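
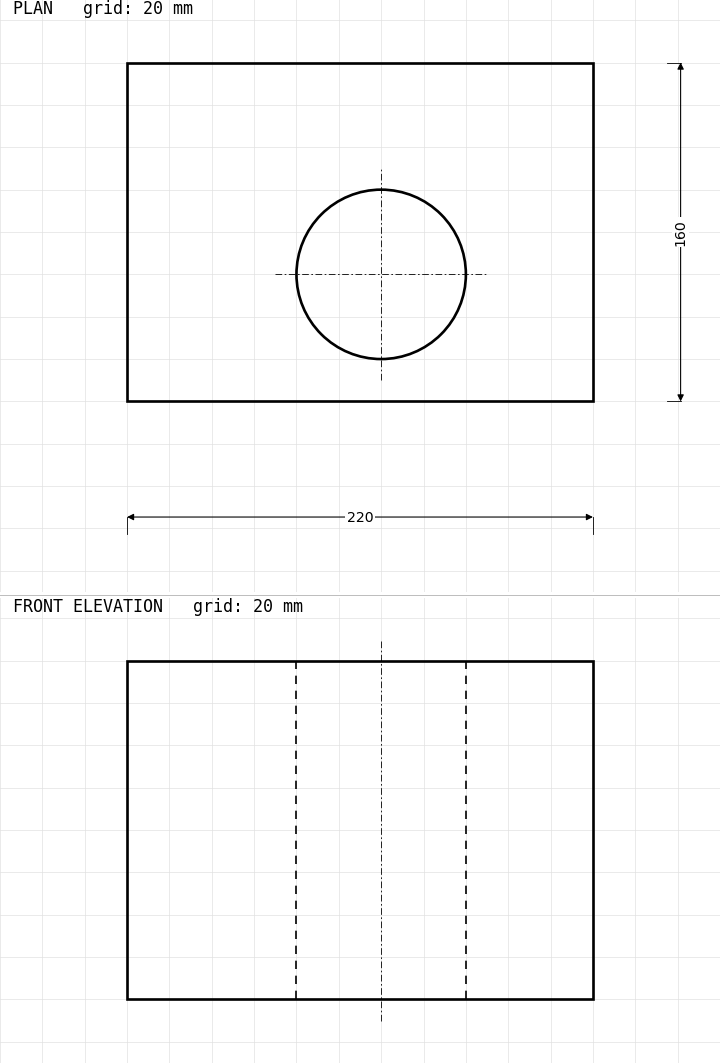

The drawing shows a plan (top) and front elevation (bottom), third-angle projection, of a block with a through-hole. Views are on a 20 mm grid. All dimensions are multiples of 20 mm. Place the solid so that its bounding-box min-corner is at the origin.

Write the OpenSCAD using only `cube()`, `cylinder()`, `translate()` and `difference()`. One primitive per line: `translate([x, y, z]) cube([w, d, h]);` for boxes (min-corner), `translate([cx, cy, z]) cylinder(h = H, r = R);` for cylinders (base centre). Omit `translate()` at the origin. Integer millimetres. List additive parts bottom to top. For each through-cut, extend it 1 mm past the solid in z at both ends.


difference() {
  cube([220, 160, 160]);
  translate([120, 60, -1]) cylinder(h = 162, r = 40);
}


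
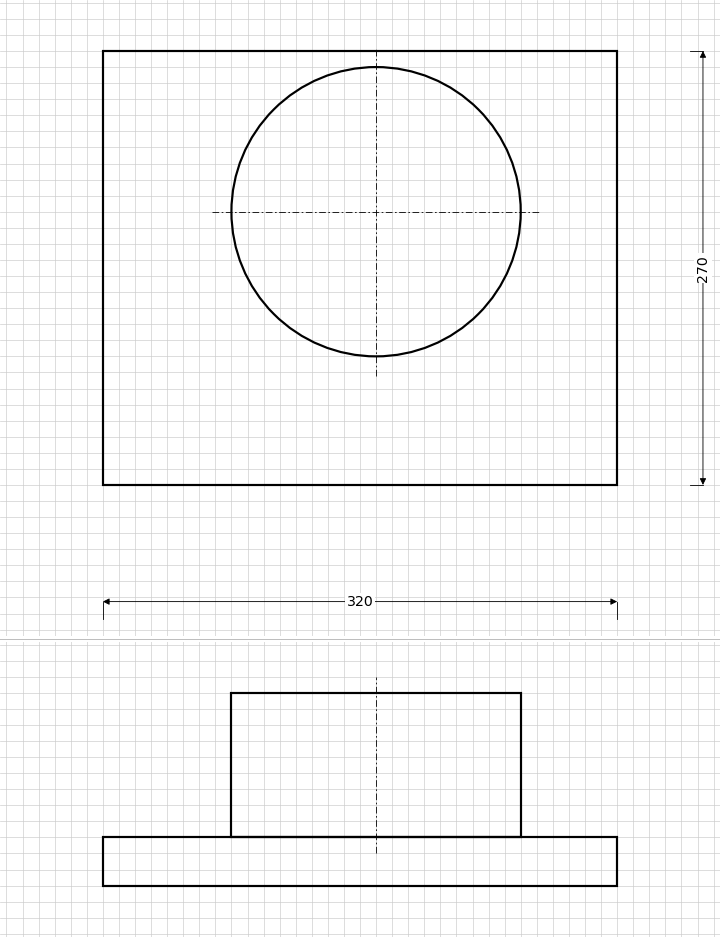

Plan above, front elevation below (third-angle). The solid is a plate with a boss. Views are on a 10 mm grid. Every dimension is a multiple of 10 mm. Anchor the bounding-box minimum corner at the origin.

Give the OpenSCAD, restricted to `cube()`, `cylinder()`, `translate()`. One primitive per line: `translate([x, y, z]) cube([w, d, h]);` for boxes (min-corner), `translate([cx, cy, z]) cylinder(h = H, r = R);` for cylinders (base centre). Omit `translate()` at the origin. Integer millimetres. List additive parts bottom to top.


cube([320, 270, 30]);
translate([170, 170, 30]) cylinder(h = 90, r = 90);


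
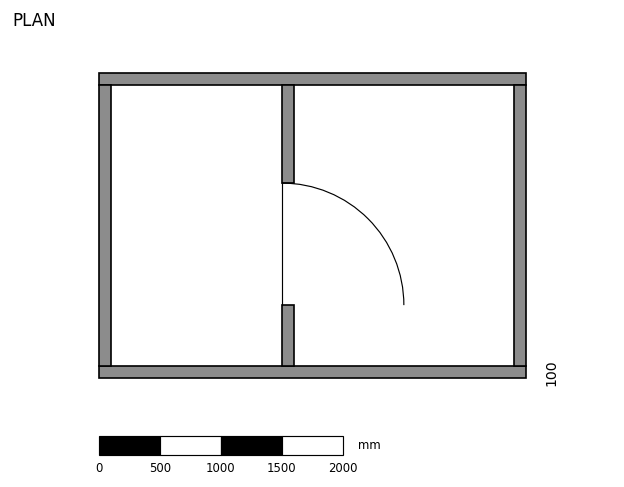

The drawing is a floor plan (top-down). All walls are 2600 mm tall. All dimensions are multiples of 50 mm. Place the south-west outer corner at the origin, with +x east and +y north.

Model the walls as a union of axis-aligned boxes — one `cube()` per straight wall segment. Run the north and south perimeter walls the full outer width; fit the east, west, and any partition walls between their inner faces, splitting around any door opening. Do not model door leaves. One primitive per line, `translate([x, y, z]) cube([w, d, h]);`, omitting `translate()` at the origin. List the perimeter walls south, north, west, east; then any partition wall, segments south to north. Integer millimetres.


cube([3500, 100, 2600]);
translate([0, 2400, 0]) cube([3500, 100, 2600]);
translate([0, 100, 0]) cube([100, 2300, 2600]);
translate([3400, 100, 0]) cube([100, 2300, 2600]);
translate([1500, 100, 0]) cube([100, 500, 2600]);
translate([1500, 1600, 0]) cube([100, 800, 2600]);


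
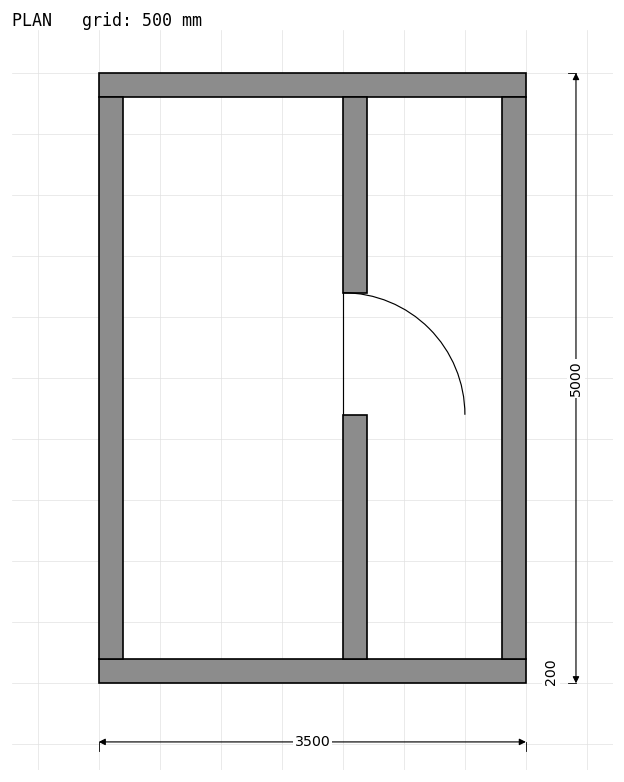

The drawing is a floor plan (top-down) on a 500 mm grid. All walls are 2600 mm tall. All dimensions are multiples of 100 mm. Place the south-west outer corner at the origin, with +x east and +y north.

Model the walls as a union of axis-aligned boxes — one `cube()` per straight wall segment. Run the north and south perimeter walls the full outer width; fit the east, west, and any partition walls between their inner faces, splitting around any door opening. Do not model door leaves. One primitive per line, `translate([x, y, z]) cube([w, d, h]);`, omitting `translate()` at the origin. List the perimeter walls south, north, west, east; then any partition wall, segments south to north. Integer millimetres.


cube([3500, 200, 2600]);
translate([0, 4800, 0]) cube([3500, 200, 2600]);
translate([0, 200, 0]) cube([200, 4600, 2600]);
translate([3300, 200, 0]) cube([200, 4600, 2600]);
translate([2000, 200, 0]) cube([200, 2000, 2600]);
translate([2000, 3200, 0]) cube([200, 1600, 2600]);


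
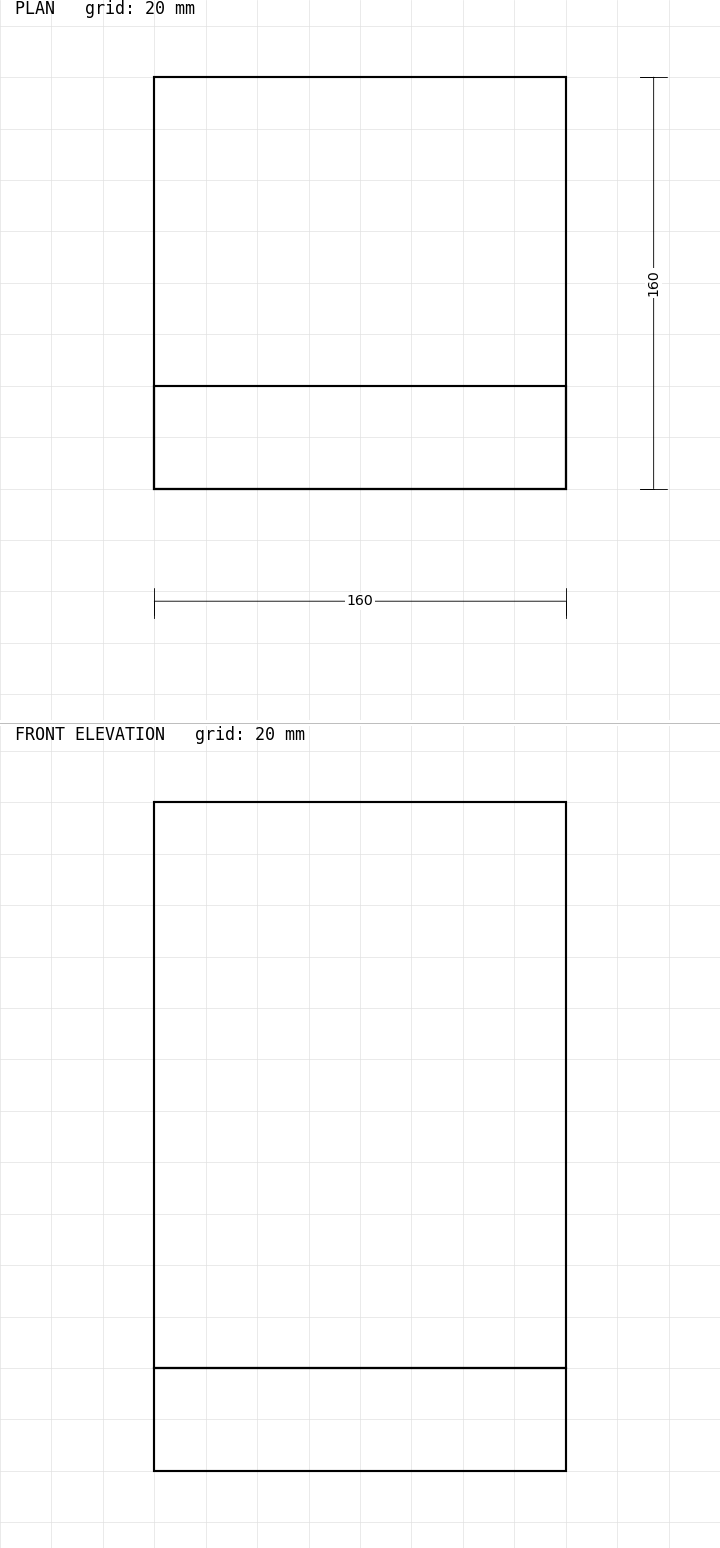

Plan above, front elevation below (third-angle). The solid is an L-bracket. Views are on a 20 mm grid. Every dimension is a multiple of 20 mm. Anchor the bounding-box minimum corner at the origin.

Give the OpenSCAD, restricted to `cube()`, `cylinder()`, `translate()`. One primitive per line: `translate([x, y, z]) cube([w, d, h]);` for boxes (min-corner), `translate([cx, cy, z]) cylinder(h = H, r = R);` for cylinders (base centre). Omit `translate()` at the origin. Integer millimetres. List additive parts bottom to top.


cube([160, 160, 40]);
translate([0, 0, 40]) cube([160, 40, 220]);


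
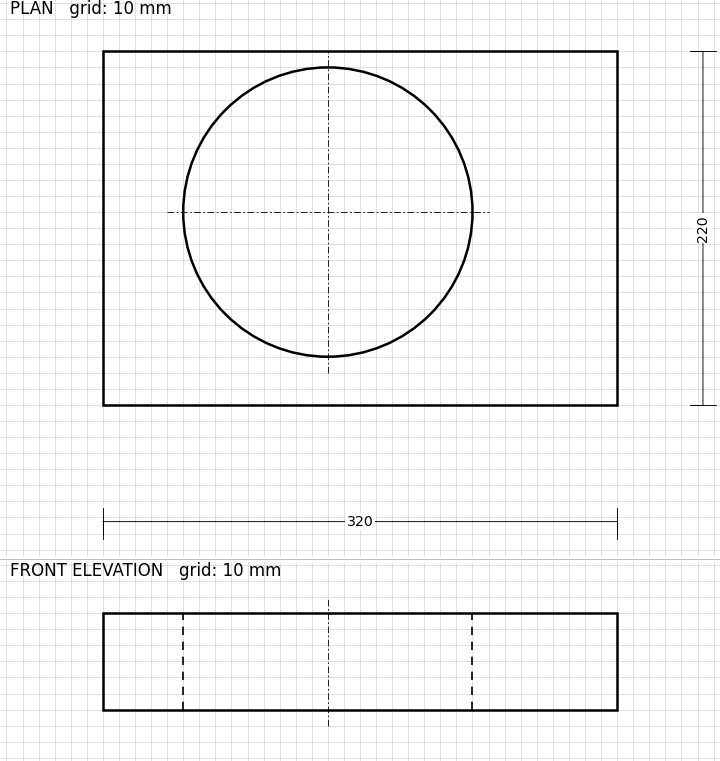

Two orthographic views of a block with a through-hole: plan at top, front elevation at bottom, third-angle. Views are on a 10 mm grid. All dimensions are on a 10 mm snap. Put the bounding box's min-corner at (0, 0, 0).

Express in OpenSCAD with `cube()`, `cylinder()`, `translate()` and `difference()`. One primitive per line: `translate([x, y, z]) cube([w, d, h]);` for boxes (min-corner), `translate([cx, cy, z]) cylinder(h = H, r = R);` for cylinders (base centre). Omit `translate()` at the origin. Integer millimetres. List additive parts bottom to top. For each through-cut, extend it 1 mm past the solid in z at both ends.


difference() {
  cube([320, 220, 60]);
  translate([140, 120, -1]) cylinder(h = 62, r = 90);
}


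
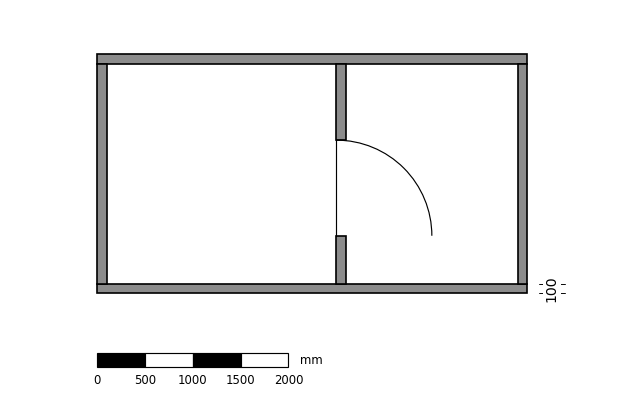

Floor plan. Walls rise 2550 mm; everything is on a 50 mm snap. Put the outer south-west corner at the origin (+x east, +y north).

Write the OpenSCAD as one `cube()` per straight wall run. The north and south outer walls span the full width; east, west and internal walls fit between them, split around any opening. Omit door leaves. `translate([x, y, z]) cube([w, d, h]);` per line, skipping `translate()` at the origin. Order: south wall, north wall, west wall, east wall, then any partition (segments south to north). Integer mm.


cube([4500, 100, 2550]);
translate([0, 2400, 0]) cube([4500, 100, 2550]);
translate([0, 100, 0]) cube([100, 2300, 2550]);
translate([4400, 100, 0]) cube([100, 2300, 2550]);
translate([2500, 100, 0]) cube([100, 500, 2550]);
translate([2500, 1600, 0]) cube([100, 800, 2550]);


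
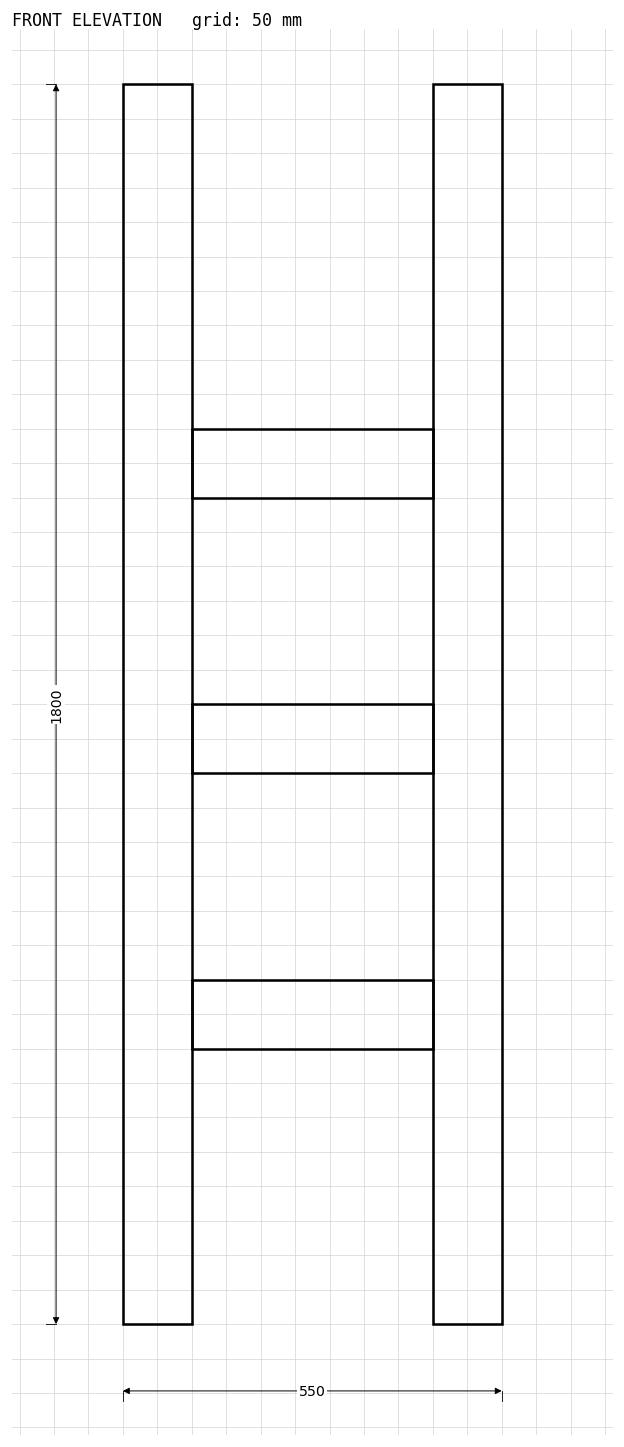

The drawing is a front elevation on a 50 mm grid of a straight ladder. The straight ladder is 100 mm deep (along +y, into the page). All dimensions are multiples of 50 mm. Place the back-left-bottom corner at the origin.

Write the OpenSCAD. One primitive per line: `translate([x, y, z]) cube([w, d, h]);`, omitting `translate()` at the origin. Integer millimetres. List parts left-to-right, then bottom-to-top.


cube([100, 100, 1800]);
translate([100, 0, 400]) cube([350, 100, 100]);
translate([100, 0, 800]) cube([350, 100, 100]);
translate([100, 0, 1200]) cube([350, 100, 100]);
translate([450, 0, 0]) cube([100, 100, 1800]);


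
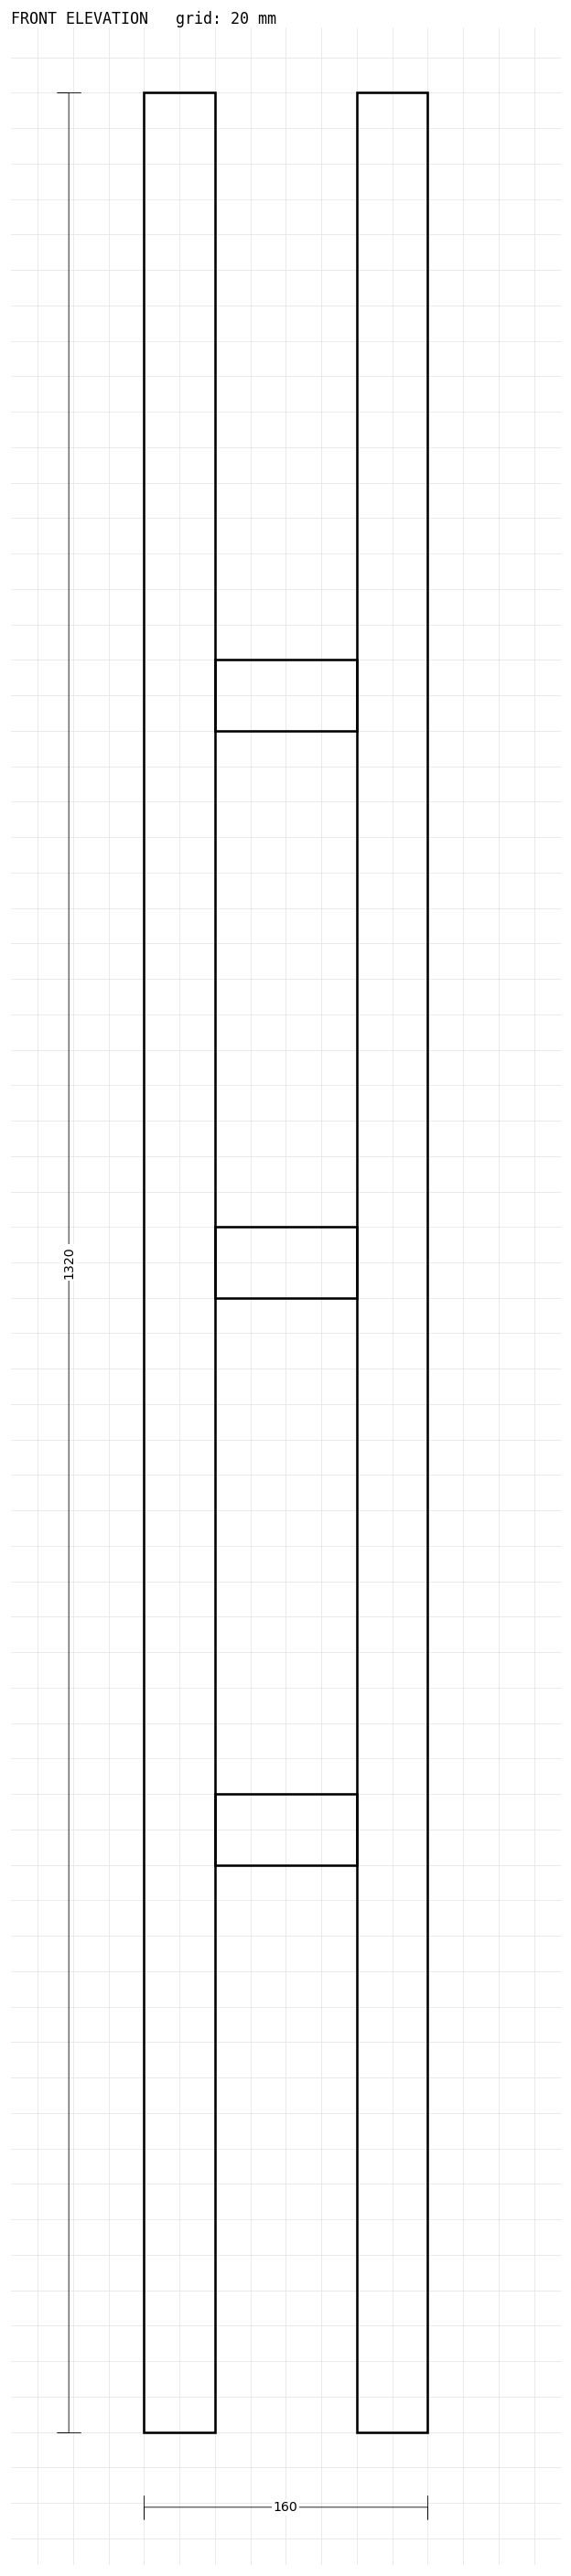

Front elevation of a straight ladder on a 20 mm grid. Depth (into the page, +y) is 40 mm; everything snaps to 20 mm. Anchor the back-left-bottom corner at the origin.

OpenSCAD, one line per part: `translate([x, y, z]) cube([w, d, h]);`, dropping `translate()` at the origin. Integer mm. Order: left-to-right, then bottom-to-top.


cube([40, 40, 1320]);
translate([40, 0, 320]) cube([80, 40, 40]);
translate([40, 0, 640]) cube([80, 40, 40]);
translate([40, 0, 960]) cube([80, 40, 40]);
translate([120, 0, 0]) cube([40, 40, 1320]);


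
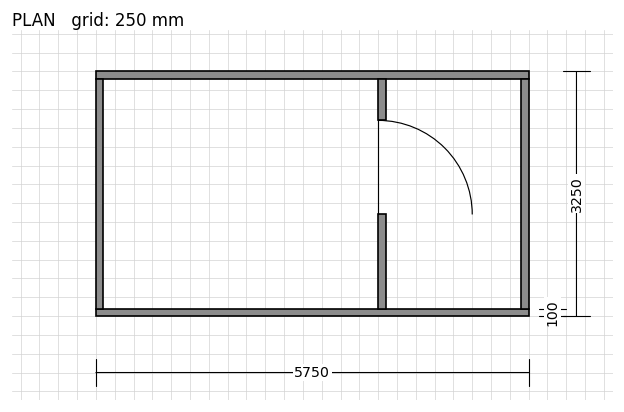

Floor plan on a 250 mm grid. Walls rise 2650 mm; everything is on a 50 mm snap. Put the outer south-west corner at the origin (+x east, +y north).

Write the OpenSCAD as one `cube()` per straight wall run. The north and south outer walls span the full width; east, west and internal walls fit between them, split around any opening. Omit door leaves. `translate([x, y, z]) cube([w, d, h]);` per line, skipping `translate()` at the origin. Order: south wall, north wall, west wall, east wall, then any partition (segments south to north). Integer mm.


cube([5750, 100, 2650]);
translate([0, 3150, 0]) cube([5750, 100, 2650]);
translate([0, 100, 0]) cube([100, 3050, 2650]);
translate([5650, 100, 0]) cube([100, 3050, 2650]);
translate([3750, 100, 0]) cube([100, 1250, 2650]);
translate([3750, 2600, 0]) cube([100, 550, 2650]);


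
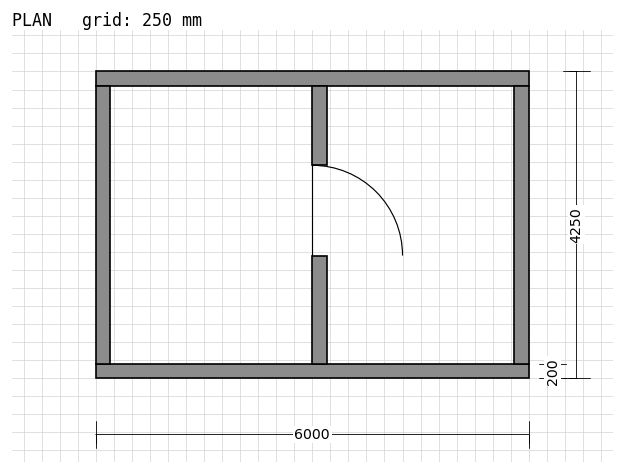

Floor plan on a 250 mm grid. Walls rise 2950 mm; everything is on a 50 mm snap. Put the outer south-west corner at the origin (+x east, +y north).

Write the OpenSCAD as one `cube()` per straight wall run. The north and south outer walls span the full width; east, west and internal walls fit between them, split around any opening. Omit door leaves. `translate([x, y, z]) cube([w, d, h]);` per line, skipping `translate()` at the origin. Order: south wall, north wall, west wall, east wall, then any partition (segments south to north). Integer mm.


cube([6000, 200, 2950]);
translate([0, 4050, 0]) cube([6000, 200, 2950]);
translate([0, 200, 0]) cube([200, 3850, 2950]);
translate([5800, 200, 0]) cube([200, 3850, 2950]);
translate([3000, 200, 0]) cube([200, 1500, 2950]);
translate([3000, 2950, 0]) cube([200, 1100, 2950]);


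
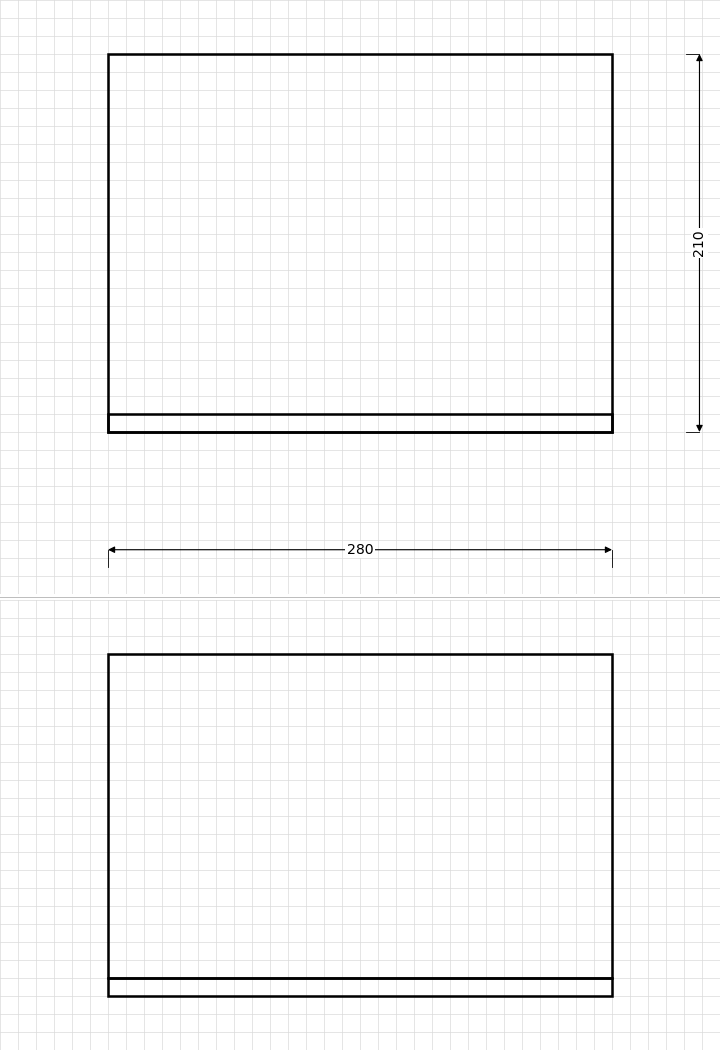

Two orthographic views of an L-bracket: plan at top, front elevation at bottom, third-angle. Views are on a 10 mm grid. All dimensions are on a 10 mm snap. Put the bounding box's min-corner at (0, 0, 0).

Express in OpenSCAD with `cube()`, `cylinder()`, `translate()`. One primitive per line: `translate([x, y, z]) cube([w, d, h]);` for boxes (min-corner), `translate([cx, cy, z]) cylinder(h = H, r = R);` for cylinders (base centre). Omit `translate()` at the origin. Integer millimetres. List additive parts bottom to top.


cube([280, 210, 10]);
translate([0, 0, 10]) cube([280, 10, 180]);


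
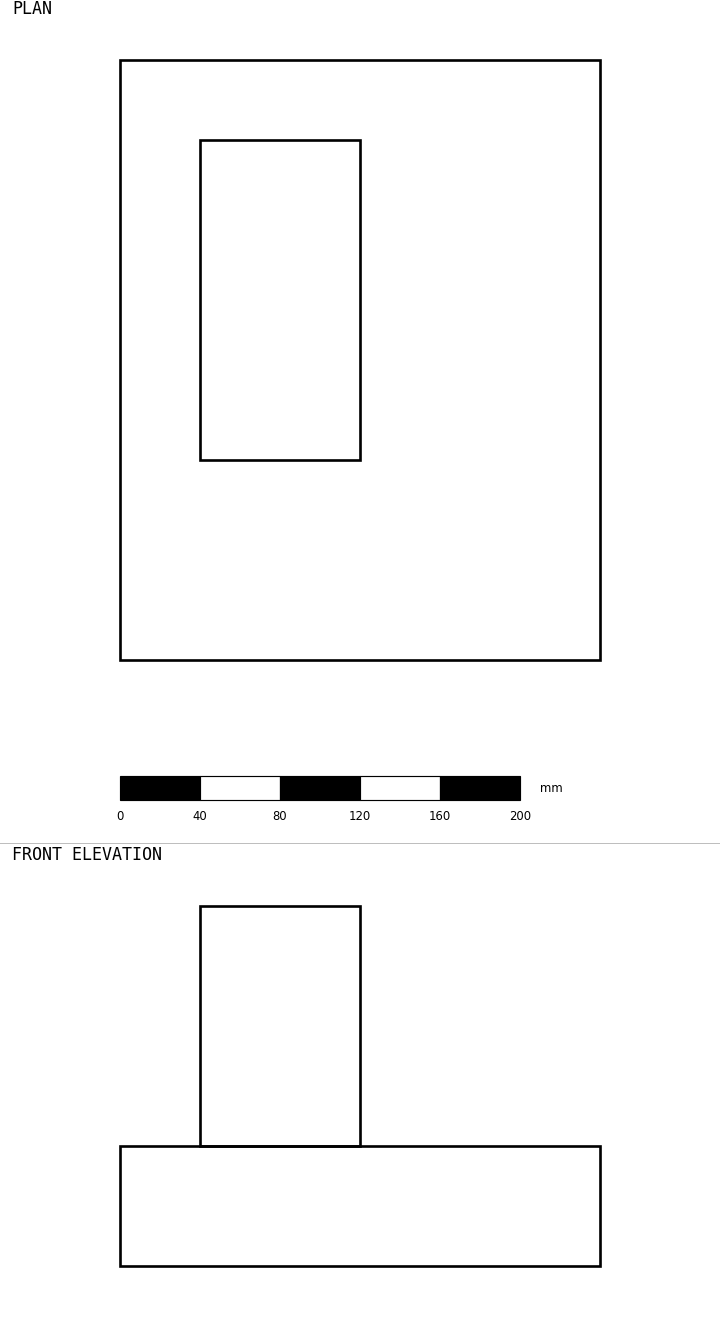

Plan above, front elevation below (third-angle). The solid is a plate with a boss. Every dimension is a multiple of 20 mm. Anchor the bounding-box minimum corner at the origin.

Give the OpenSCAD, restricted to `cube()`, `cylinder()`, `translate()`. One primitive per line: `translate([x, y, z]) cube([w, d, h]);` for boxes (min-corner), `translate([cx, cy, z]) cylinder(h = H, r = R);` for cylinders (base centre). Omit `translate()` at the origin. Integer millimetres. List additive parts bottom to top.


cube([240, 300, 60]);
translate([40, 100, 60]) cube([80, 160, 120]);


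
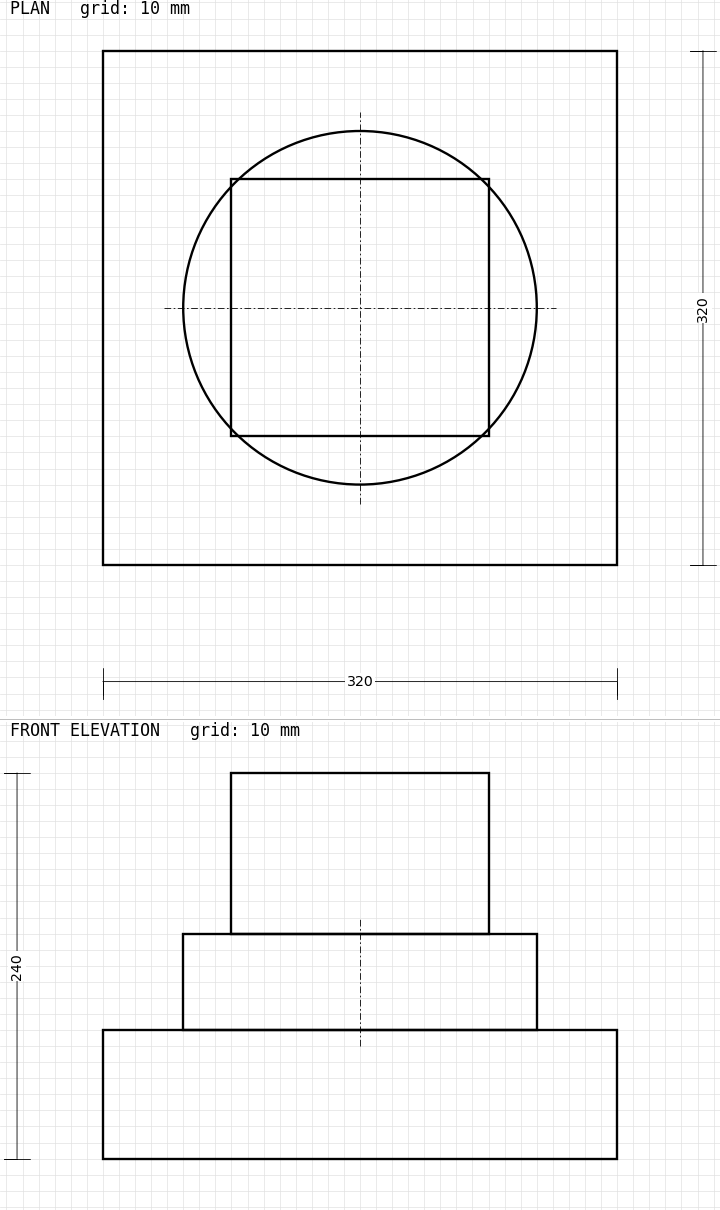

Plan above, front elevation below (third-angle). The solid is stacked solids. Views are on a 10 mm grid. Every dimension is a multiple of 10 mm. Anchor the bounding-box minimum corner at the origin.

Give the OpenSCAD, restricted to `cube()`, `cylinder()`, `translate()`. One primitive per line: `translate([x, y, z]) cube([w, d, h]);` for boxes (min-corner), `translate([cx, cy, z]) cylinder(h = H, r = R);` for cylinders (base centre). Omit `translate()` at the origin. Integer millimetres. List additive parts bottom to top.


cube([320, 320, 80]);
translate([160, 160, 80]) cylinder(h = 60, r = 110);
translate([80, 80, 140]) cube([160, 160, 100]);


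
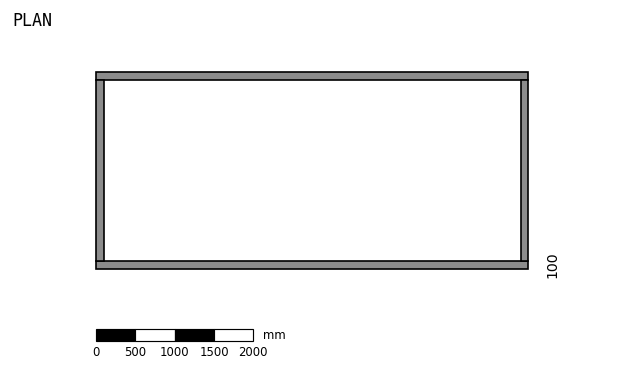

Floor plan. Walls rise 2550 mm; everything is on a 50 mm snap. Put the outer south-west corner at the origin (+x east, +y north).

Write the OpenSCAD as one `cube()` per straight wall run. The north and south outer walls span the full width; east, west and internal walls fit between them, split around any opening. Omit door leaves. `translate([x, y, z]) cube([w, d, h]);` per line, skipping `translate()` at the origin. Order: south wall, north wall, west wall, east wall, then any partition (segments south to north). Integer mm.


cube([5500, 100, 2550]);
translate([0, 2400, 0]) cube([5500, 100, 2550]);
translate([0, 100, 0]) cube([100, 2300, 2550]);
translate([5400, 100, 0]) cube([100, 2300, 2550]);


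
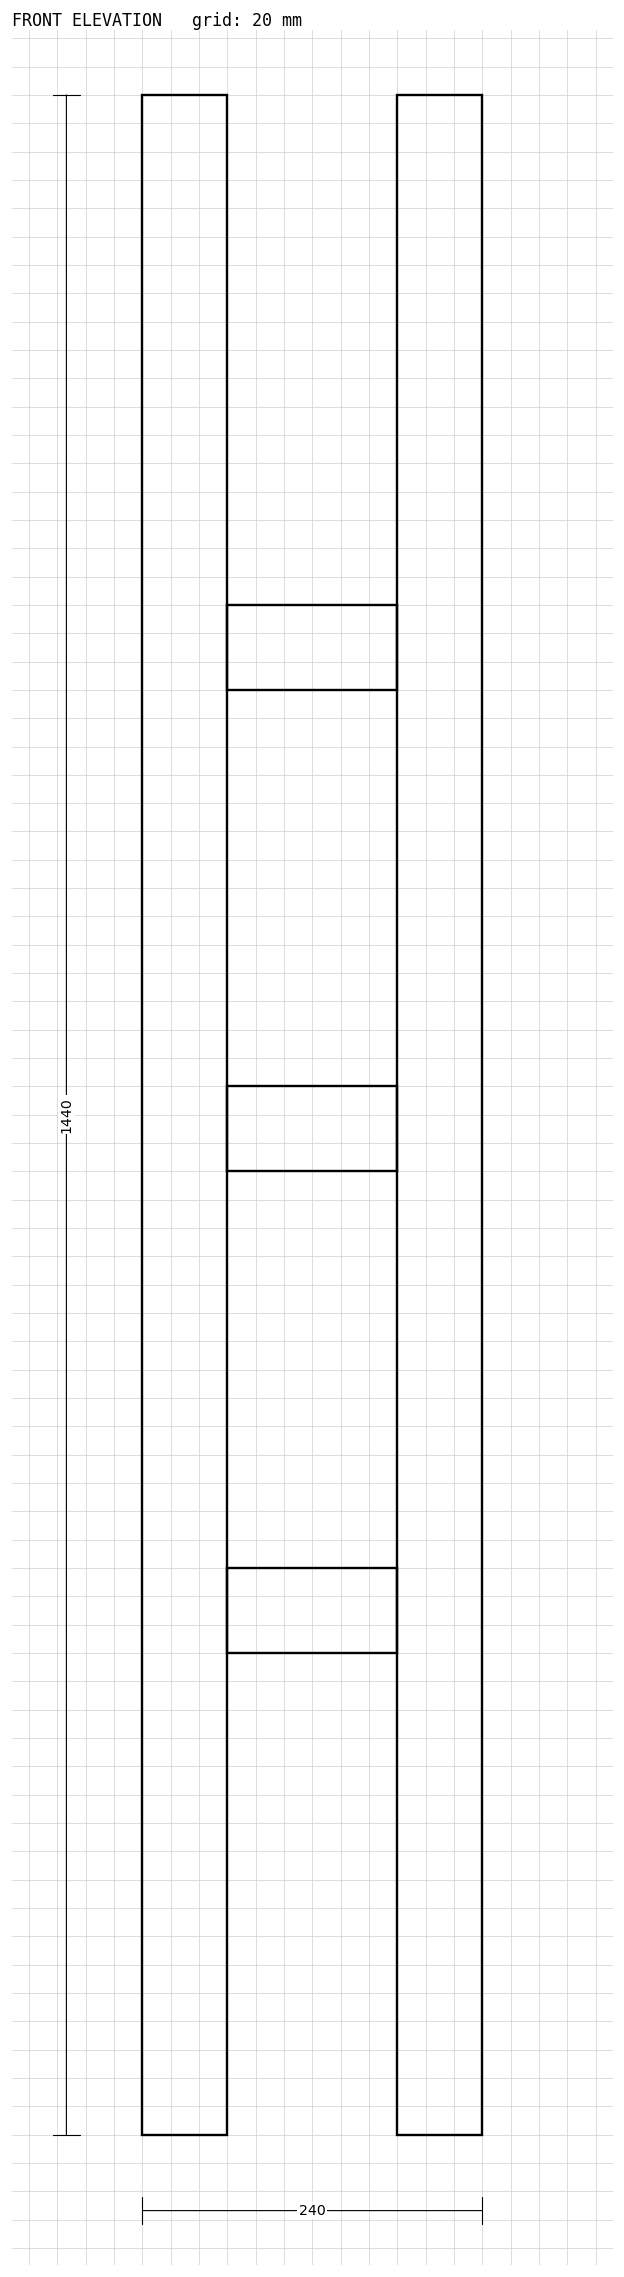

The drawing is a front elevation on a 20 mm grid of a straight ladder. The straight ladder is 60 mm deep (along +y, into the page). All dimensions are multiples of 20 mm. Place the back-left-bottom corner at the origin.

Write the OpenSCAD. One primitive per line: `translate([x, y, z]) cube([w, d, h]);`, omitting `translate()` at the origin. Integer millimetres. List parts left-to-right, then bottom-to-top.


cube([60, 60, 1440]);
translate([60, 0, 340]) cube([120, 60, 60]);
translate([60, 0, 680]) cube([120, 60, 60]);
translate([60, 0, 1020]) cube([120, 60, 60]);
translate([180, 0, 0]) cube([60, 60, 1440]);


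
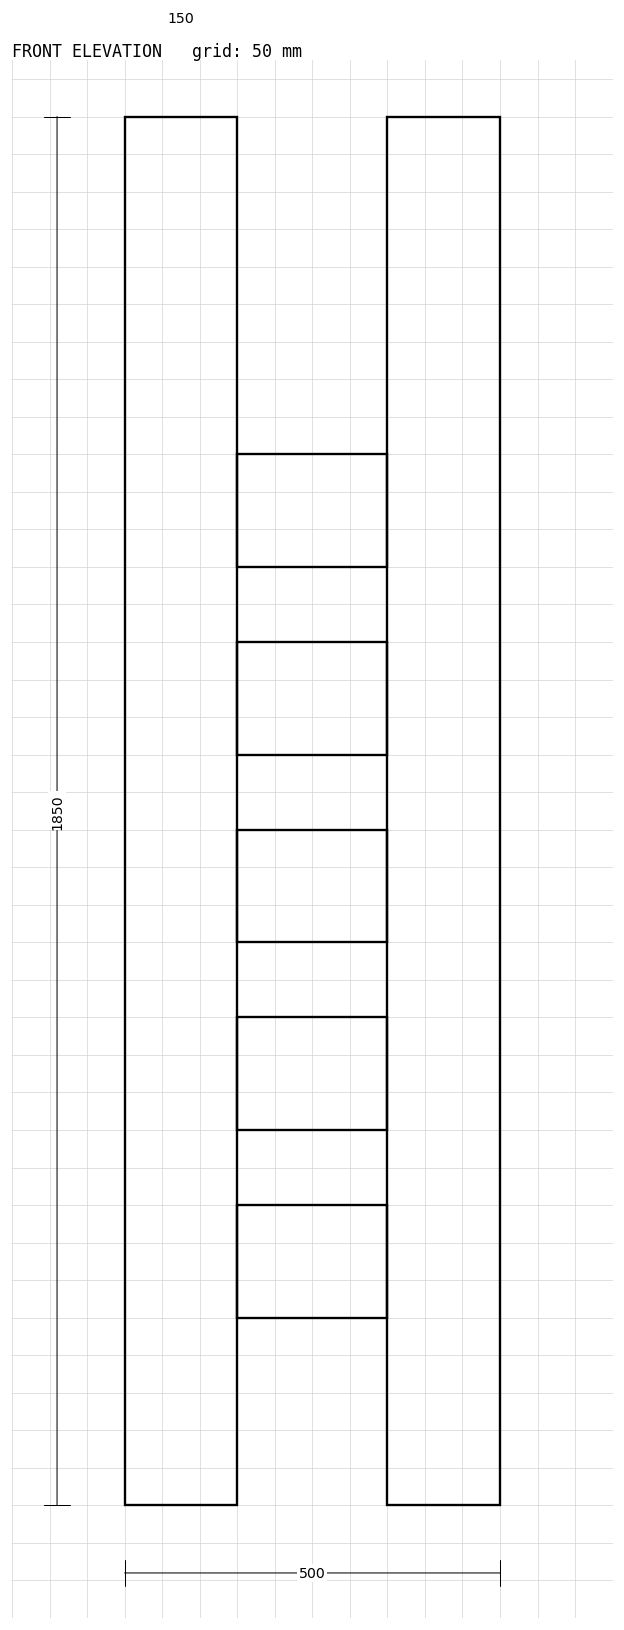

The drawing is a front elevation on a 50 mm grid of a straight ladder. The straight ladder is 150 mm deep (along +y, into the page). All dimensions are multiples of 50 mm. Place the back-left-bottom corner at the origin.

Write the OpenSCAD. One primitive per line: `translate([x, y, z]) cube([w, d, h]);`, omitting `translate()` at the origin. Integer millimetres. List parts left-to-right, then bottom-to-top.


cube([150, 150, 1850]);
translate([150, 0, 250]) cube([200, 150, 150]);
translate([150, 0, 500]) cube([200, 150, 150]);
translate([150, 0, 750]) cube([200, 150, 150]);
translate([150, 0, 1000]) cube([200, 150, 150]);
translate([150, 0, 1250]) cube([200, 150, 150]);
translate([350, 0, 0]) cube([150, 150, 1850]);


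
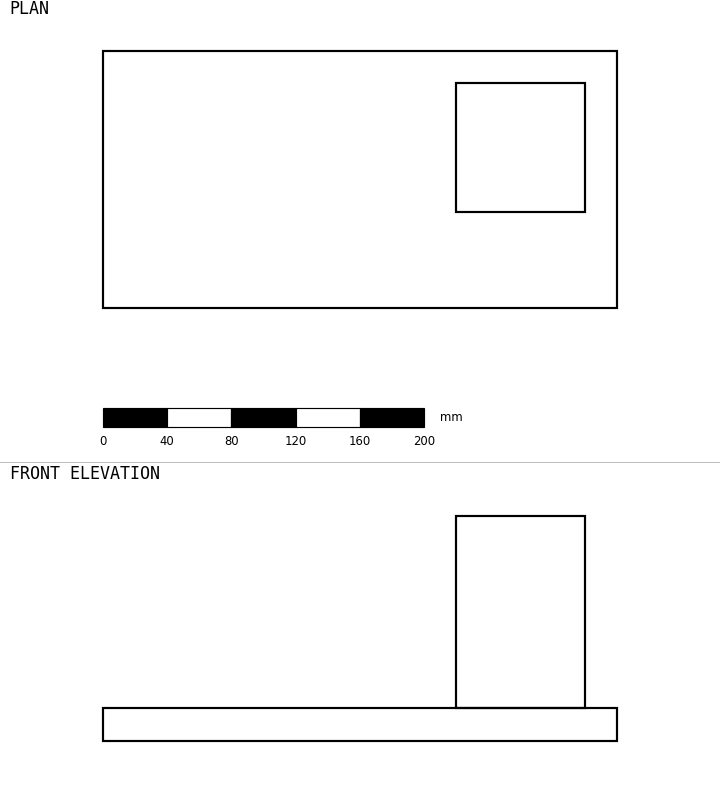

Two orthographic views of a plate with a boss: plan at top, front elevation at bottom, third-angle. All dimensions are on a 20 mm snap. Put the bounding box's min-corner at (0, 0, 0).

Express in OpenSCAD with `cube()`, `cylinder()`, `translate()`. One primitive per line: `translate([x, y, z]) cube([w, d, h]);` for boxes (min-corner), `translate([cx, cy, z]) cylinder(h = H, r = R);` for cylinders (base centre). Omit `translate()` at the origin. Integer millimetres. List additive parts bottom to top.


cube([320, 160, 20]);
translate([220, 60, 20]) cube([80, 80, 120]);


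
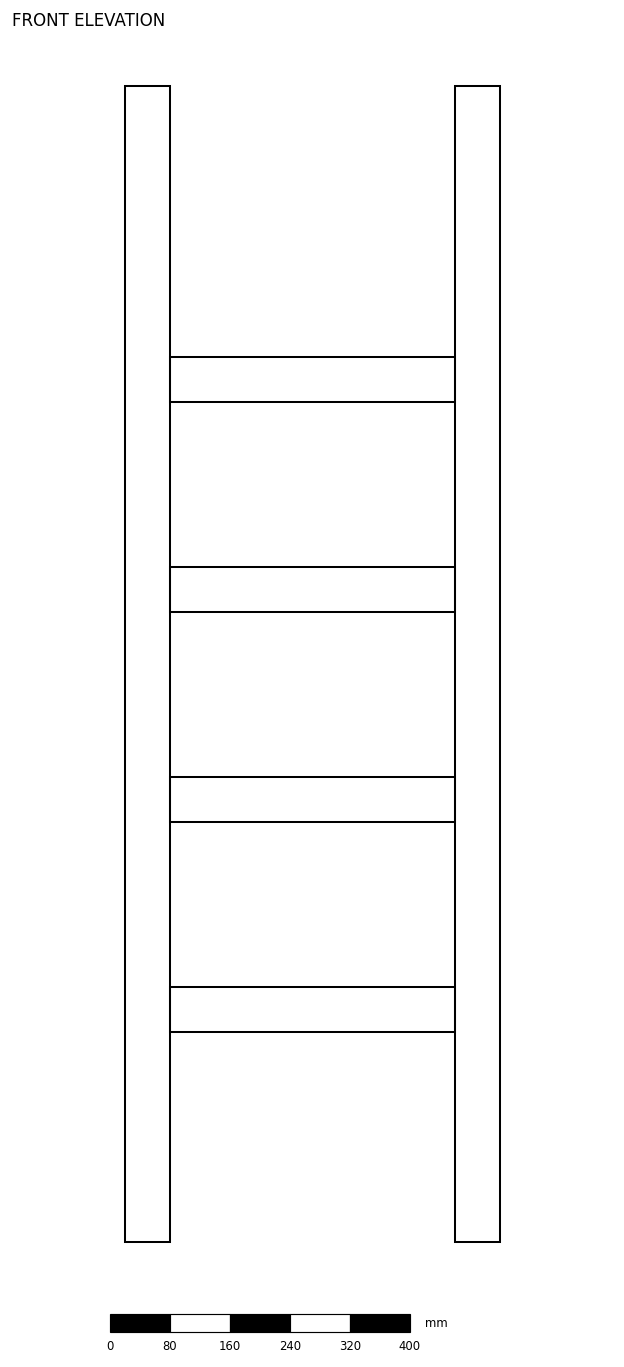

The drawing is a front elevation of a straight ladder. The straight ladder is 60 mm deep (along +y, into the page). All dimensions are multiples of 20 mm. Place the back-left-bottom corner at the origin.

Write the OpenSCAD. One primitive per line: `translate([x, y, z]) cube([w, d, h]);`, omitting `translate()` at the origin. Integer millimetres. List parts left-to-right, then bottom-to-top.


cube([60, 60, 1540]);
translate([60, 0, 280]) cube([380, 60, 60]);
translate([60, 0, 560]) cube([380, 60, 60]);
translate([60, 0, 840]) cube([380, 60, 60]);
translate([60, 0, 1120]) cube([380, 60, 60]);
translate([440, 0, 0]) cube([60, 60, 1540]);


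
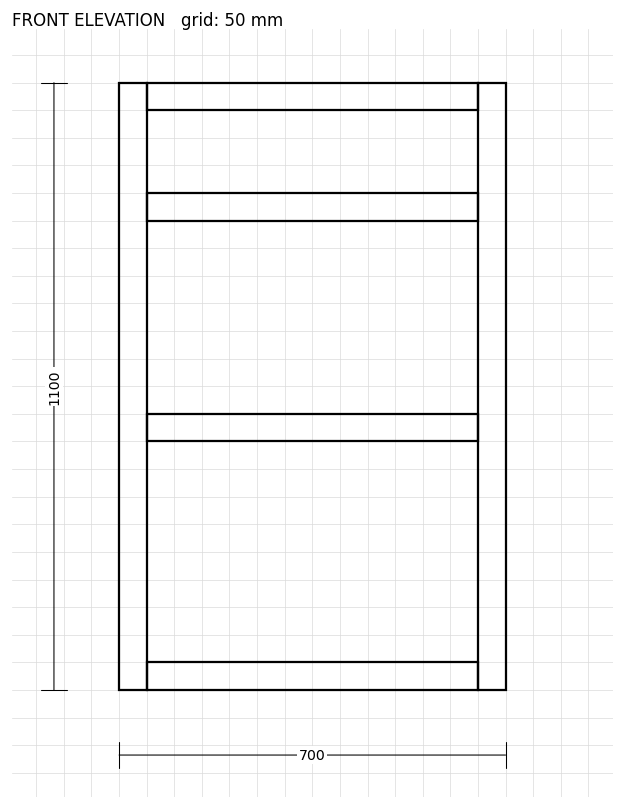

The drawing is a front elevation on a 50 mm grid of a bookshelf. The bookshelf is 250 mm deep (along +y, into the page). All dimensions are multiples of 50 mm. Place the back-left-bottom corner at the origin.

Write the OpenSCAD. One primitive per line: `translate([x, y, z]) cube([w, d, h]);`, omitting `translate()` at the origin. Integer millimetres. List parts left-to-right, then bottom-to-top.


cube([50, 250, 1100]);
translate([50, 0, 0]) cube([600, 250, 50]);
translate([50, 0, 450]) cube([600, 250, 50]);
translate([50, 0, 850]) cube([600, 250, 50]);
translate([50, 0, 1050]) cube([600, 250, 50]);
translate([650, 0, 0]) cube([50, 250, 1100]);


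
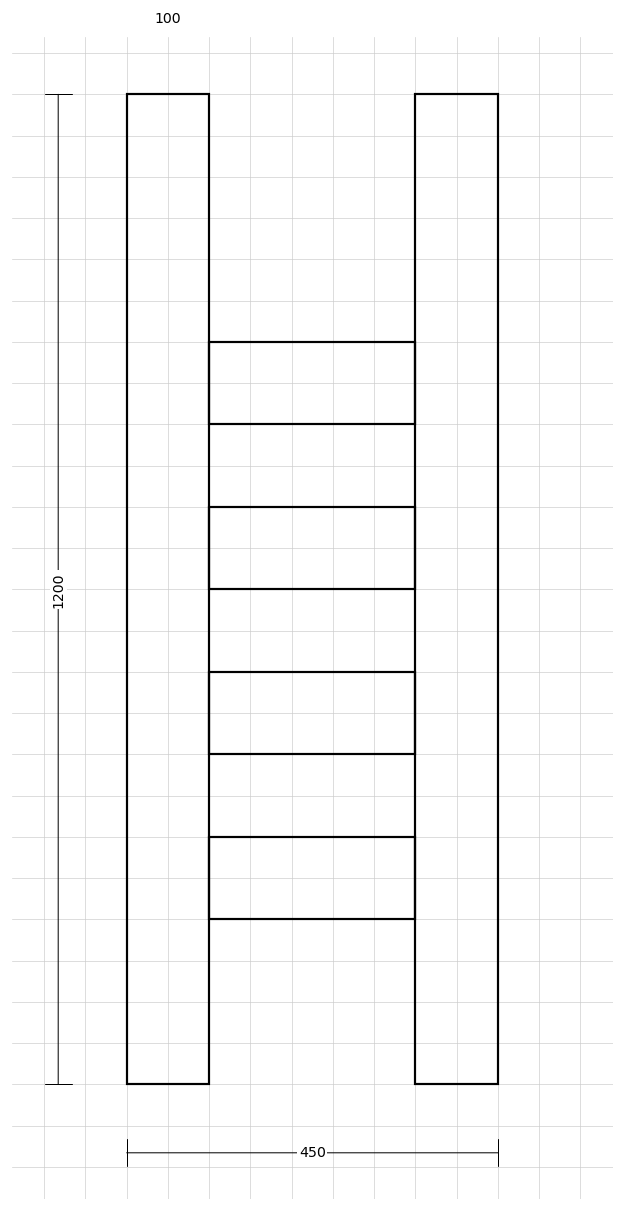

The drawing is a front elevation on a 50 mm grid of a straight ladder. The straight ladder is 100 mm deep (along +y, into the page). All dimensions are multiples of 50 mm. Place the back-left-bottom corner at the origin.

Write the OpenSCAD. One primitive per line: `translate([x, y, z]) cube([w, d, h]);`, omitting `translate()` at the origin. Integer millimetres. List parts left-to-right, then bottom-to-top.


cube([100, 100, 1200]);
translate([100, 0, 200]) cube([250, 100, 100]);
translate([100, 0, 400]) cube([250, 100, 100]);
translate([100, 0, 600]) cube([250, 100, 100]);
translate([100, 0, 800]) cube([250, 100, 100]);
translate([350, 0, 0]) cube([100, 100, 1200]);


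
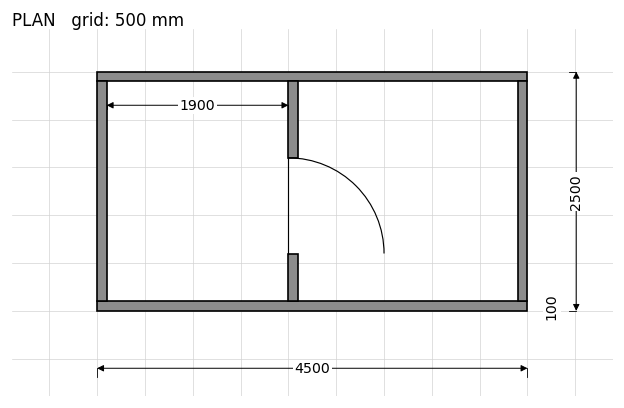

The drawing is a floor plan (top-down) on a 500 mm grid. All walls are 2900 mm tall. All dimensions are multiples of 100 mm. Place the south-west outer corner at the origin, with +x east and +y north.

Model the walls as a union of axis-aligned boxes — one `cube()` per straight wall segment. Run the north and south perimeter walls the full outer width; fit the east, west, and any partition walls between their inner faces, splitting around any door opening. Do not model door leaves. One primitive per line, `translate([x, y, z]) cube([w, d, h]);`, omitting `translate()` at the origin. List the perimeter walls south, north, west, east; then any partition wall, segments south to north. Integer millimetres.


cube([4500, 100, 2900]);
translate([0, 2400, 0]) cube([4500, 100, 2900]);
translate([0, 100, 0]) cube([100, 2300, 2900]);
translate([4400, 100, 0]) cube([100, 2300, 2900]);
translate([2000, 100, 0]) cube([100, 500, 2900]);
translate([2000, 1600, 0]) cube([100, 800, 2900]);


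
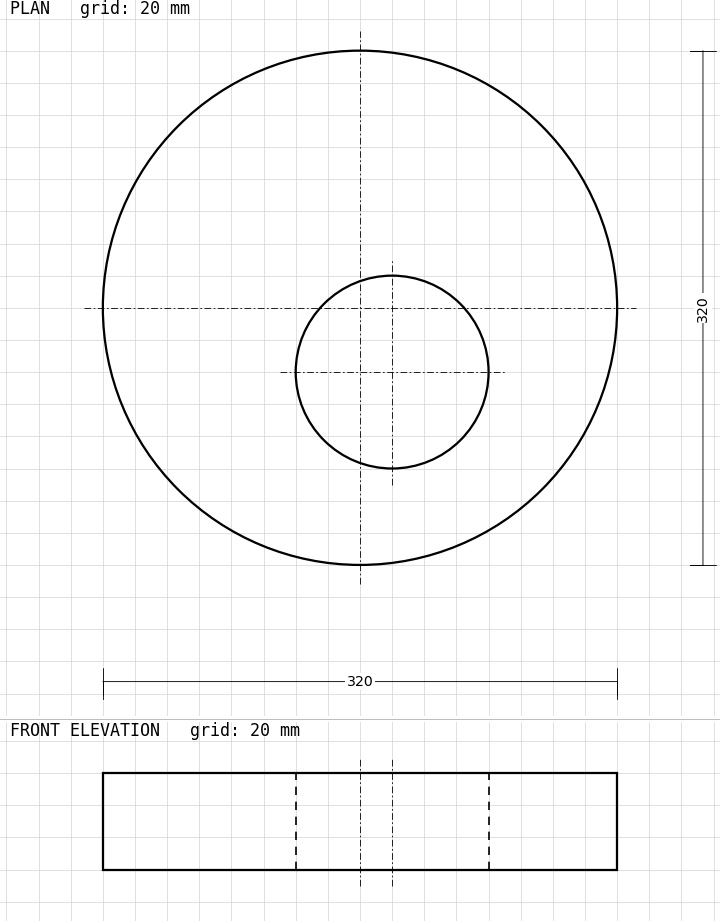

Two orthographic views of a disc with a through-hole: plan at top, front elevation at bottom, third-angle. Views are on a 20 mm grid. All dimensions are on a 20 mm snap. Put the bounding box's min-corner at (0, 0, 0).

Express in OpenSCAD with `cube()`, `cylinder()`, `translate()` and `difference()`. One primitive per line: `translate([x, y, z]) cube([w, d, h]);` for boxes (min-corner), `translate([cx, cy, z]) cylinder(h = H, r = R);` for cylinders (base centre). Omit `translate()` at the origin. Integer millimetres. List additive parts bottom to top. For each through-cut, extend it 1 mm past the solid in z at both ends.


difference() {
  translate([160, 160, 0]) cylinder(h = 60, r = 160);
  translate([180, 120, -1]) cylinder(h = 62, r = 60);
}


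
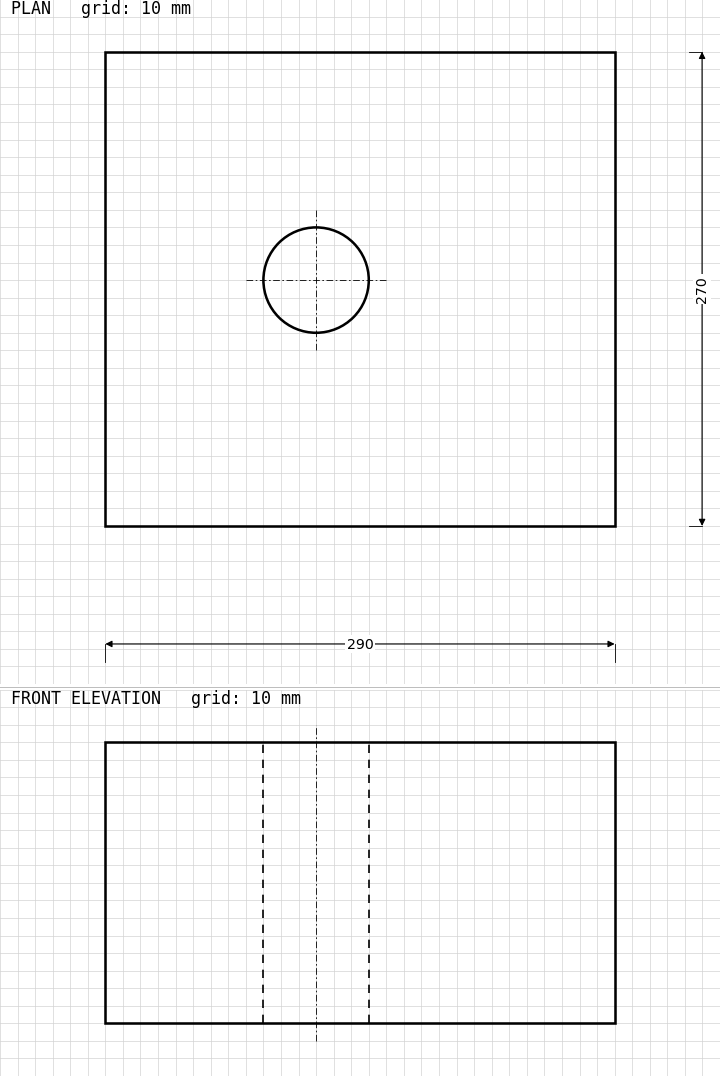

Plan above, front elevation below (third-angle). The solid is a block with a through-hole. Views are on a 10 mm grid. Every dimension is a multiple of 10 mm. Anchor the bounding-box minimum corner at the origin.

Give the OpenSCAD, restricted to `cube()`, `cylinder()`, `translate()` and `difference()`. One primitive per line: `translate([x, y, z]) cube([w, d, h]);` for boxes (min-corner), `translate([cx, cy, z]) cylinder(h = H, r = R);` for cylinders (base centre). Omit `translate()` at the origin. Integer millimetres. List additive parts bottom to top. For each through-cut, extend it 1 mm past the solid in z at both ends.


difference() {
  cube([290, 270, 160]);
  translate([120, 140, -1]) cylinder(h = 162, r = 30);
}


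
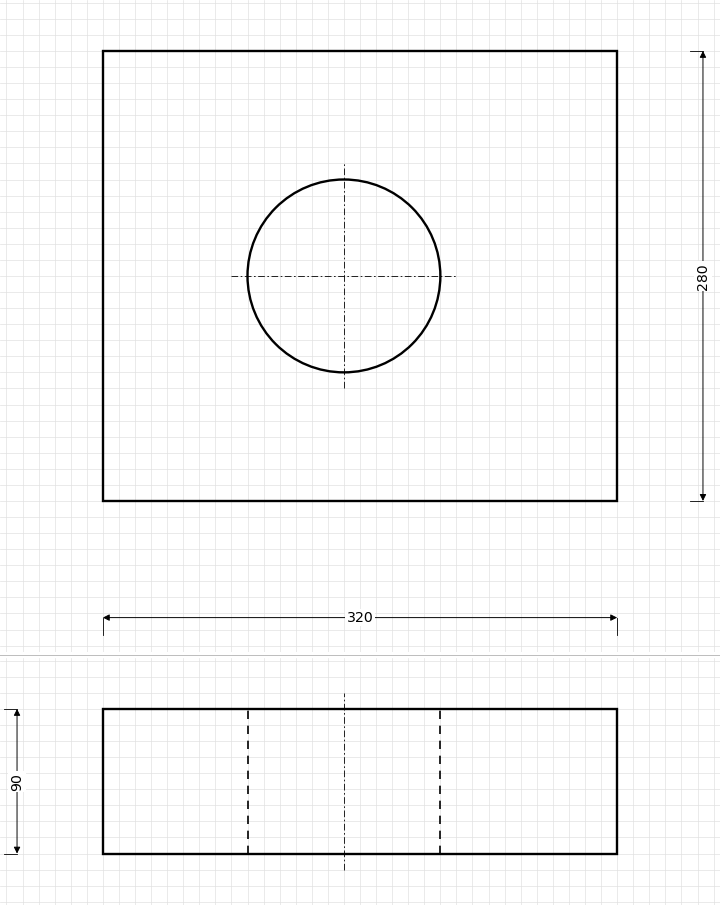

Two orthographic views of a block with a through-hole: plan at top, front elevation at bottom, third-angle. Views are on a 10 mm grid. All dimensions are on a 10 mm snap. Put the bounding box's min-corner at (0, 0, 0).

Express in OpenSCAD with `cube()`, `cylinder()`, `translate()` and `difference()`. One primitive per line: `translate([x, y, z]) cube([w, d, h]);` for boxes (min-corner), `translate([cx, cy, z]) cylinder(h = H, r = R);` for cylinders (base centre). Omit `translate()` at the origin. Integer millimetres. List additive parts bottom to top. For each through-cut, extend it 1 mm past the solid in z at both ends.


difference() {
  cube([320, 280, 90]);
  translate([150, 140, -1]) cylinder(h = 92, r = 60);
}


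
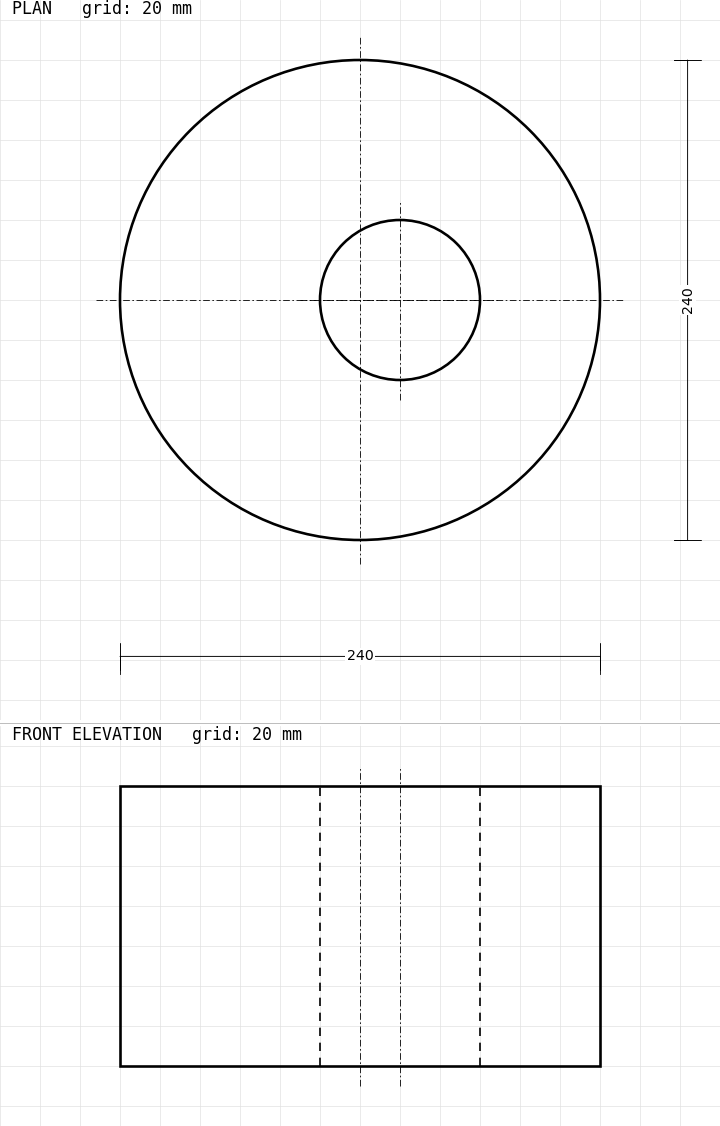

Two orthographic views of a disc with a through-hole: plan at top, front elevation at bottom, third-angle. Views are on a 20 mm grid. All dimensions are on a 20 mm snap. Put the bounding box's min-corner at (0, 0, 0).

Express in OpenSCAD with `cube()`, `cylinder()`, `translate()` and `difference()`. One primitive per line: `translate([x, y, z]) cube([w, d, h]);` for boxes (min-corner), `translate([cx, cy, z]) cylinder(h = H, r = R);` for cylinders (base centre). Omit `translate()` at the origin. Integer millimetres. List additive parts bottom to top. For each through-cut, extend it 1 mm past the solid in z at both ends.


difference() {
  translate([120, 120, 0]) cylinder(h = 140, r = 120);
  translate([140, 120, -1]) cylinder(h = 142, r = 40);
}


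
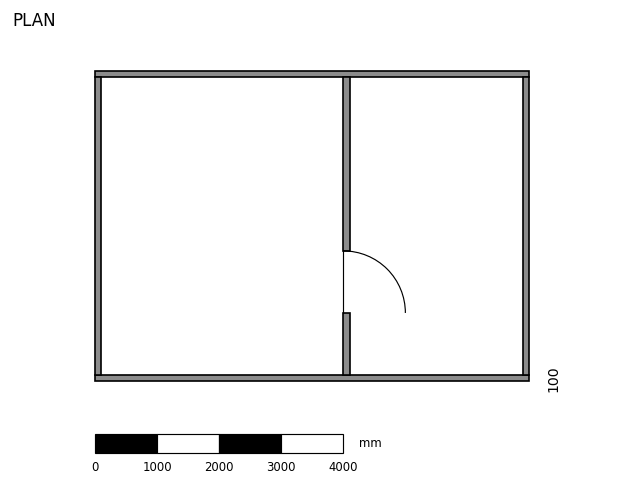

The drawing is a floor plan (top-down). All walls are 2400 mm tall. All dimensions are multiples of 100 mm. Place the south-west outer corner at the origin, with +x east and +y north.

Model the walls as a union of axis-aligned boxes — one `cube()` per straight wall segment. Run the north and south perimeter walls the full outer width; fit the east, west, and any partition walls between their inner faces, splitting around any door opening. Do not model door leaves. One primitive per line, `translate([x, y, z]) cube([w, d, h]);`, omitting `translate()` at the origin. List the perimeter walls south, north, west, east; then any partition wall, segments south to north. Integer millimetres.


cube([7000, 100, 2400]);
translate([0, 4900, 0]) cube([7000, 100, 2400]);
translate([0, 100, 0]) cube([100, 4800, 2400]);
translate([6900, 100, 0]) cube([100, 4800, 2400]);
translate([4000, 100, 0]) cube([100, 1000, 2400]);
translate([4000, 2100, 0]) cube([100, 2800, 2400]);


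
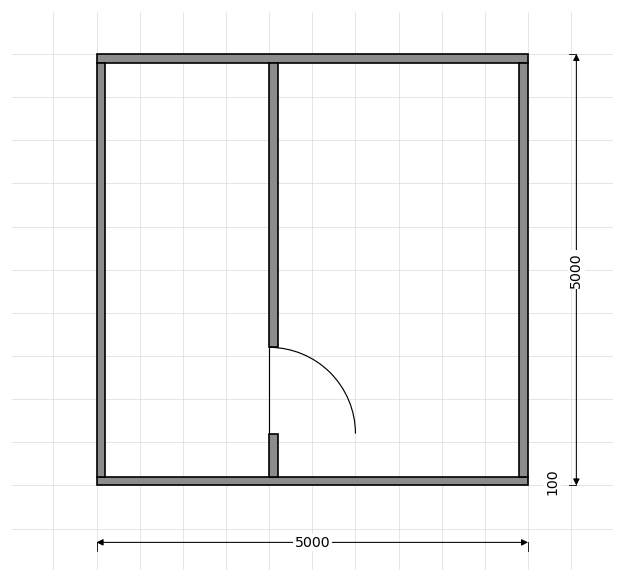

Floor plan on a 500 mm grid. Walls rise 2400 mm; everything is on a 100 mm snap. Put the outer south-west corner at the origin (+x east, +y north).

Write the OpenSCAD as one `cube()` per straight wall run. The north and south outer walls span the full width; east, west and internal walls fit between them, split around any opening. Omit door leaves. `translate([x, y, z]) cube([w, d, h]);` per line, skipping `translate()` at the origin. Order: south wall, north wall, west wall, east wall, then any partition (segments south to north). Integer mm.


cube([5000, 100, 2400]);
translate([0, 4900, 0]) cube([5000, 100, 2400]);
translate([0, 100, 0]) cube([100, 4800, 2400]);
translate([4900, 100, 0]) cube([100, 4800, 2400]);
translate([2000, 100, 0]) cube([100, 500, 2400]);
translate([2000, 1600, 0]) cube([100, 3300, 2400]);


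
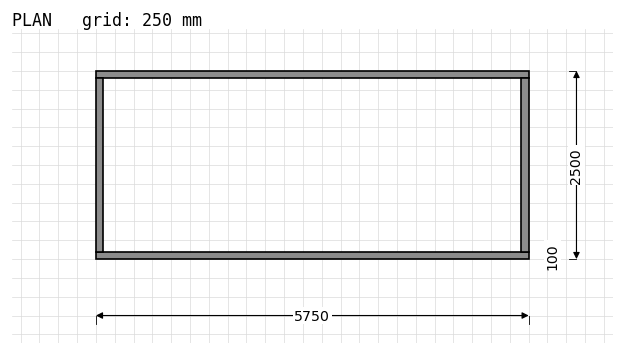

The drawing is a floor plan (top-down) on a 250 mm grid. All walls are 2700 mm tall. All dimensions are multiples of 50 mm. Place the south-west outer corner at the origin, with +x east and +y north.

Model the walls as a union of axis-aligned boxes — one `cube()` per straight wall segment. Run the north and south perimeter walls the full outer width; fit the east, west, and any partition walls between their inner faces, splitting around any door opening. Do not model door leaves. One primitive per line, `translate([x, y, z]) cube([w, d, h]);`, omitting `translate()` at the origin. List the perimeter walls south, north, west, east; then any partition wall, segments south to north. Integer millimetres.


cube([5750, 100, 2700]);
translate([0, 2400, 0]) cube([5750, 100, 2700]);
translate([0, 100, 0]) cube([100, 2300, 2700]);
translate([5650, 100, 0]) cube([100, 2300, 2700]);


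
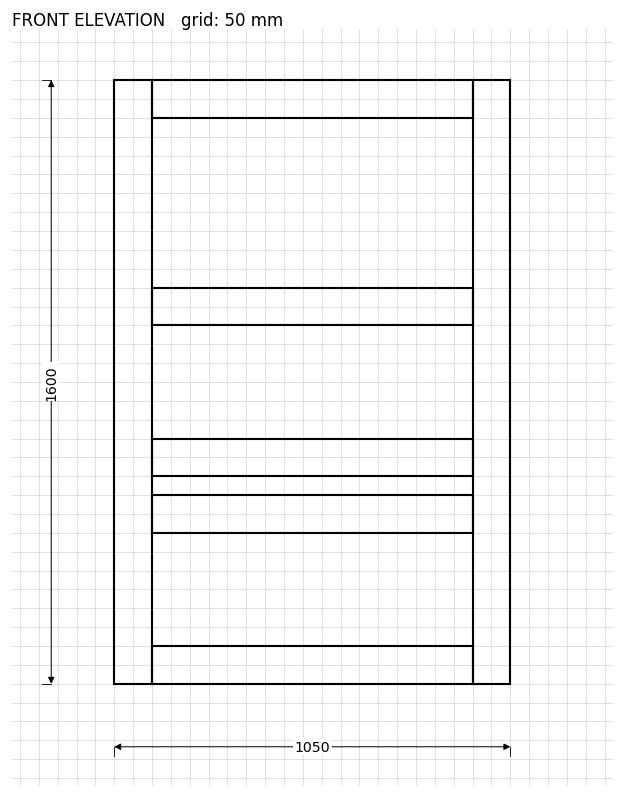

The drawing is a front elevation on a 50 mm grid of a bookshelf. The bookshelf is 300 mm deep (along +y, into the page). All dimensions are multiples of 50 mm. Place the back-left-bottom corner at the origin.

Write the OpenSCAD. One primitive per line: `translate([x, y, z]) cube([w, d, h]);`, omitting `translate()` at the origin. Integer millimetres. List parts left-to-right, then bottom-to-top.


cube([100, 300, 1600]);
translate([100, 0, 0]) cube([850, 300, 100]);
translate([100, 0, 400]) cube([850, 300, 100]);
translate([100, 0, 550]) cube([850, 300, 100]);
translate([100, 0, 950]) cube([850, 300, 100]);
translate([100, 0, 1500]) cube([850, 300, 100]);
translate([950, 0, 0]) cube([100, 300, 1600]);


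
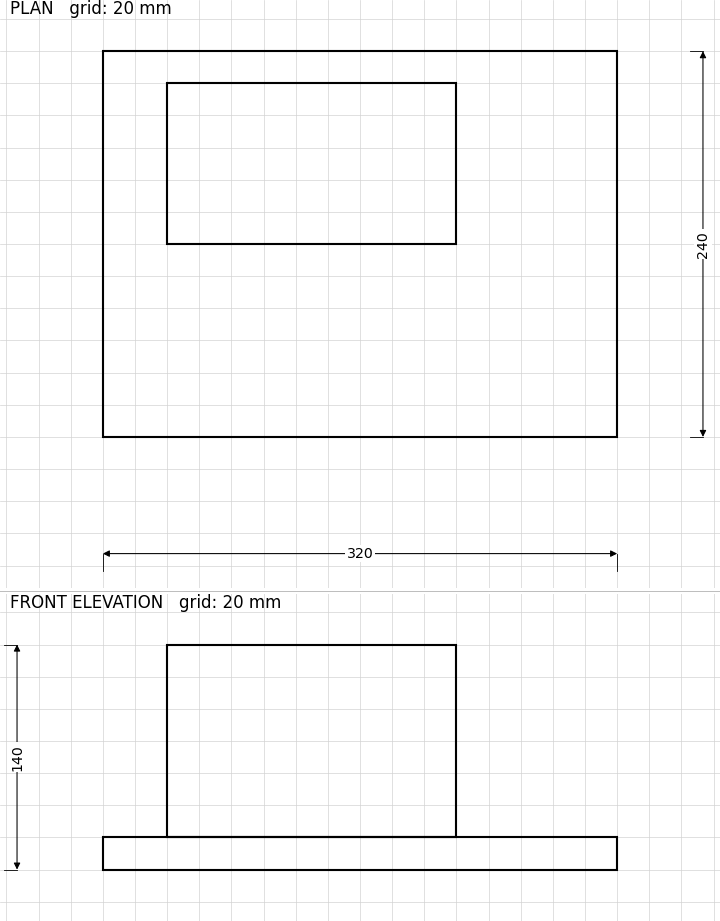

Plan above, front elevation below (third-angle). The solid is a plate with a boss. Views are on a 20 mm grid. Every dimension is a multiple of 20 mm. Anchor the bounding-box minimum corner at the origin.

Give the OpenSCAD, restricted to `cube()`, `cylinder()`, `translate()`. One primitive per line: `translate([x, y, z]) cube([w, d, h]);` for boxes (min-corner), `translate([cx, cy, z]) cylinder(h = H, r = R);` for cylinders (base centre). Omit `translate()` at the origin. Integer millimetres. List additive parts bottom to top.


cube([320, 240, 20]);
translate([40, 120, 20]) cube([180, 100, 120]);


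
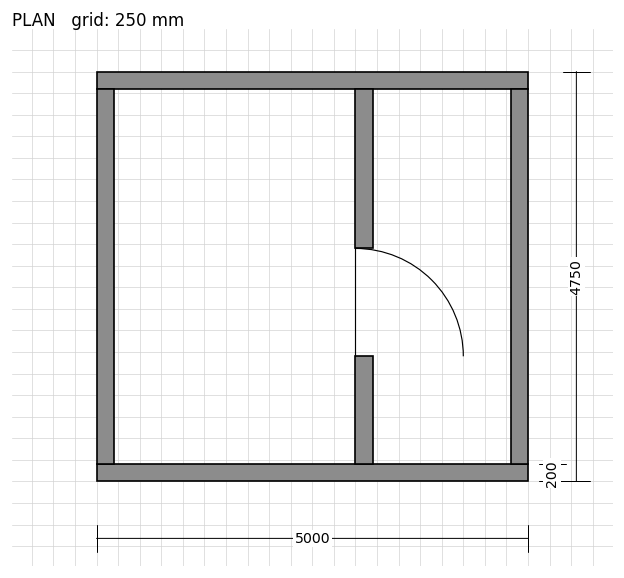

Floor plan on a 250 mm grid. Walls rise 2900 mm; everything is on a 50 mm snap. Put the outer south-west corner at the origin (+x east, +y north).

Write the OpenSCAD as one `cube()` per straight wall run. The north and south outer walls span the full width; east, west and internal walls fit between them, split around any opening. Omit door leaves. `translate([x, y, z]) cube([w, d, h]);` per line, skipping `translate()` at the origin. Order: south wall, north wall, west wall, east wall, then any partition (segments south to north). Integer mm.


cube([5000, 200, 2900]);
translate([0, 4550, 0]) cube([5000, 200, 2900]);
translate([0, 200, 0]) cube([200, 4350, 2900]);
translate([4800, 200, 0]) cube([200, 4350, 2900]);
translate([3000, 200, 0]) cube([200, 1250, 2900]);
translate([3000, 2700, 0]) cube([200, 1850, 2900]);


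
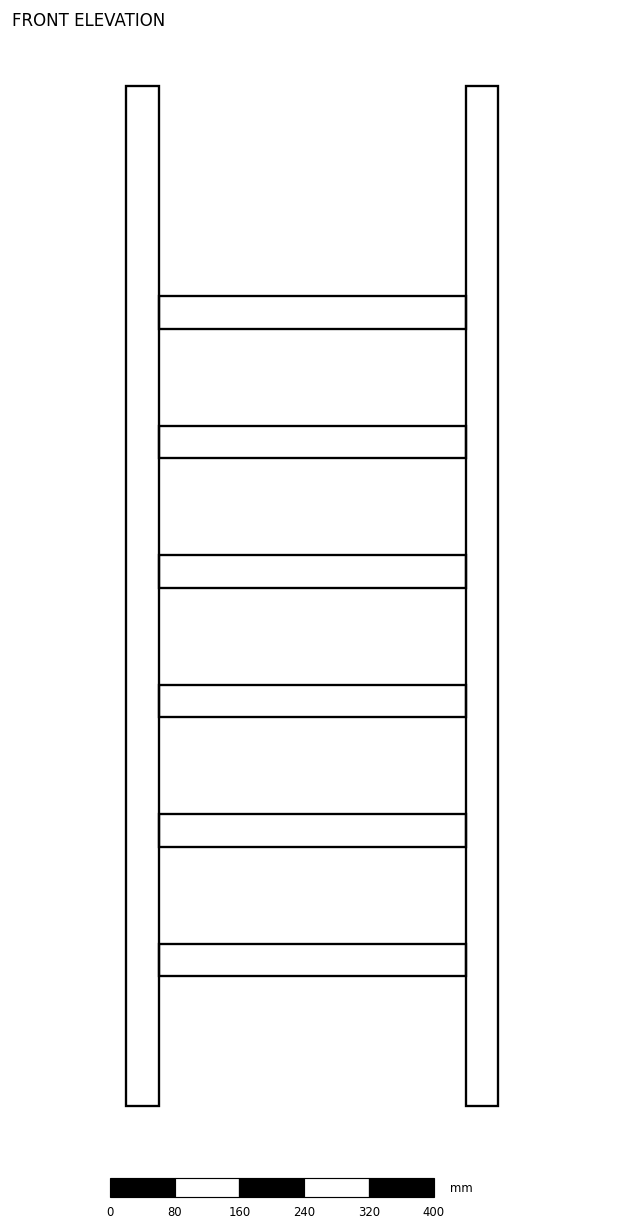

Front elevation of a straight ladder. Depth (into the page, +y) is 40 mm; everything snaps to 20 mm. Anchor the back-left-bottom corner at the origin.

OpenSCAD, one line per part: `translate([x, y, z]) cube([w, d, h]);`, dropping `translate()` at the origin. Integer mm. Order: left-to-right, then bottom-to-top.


cube([40, 40, 1260]);
translate([40, 0, 160]) cube([380, 40, 40]);
translate([40, 0, 320]) cube([380, 40, 40]);
translate([40, 0, 480]) cube([380, 40, 40]);
translate([40, 0, 640]) cube([380, 40, 40]);
translate([40, 0, 800]) cube([380, 40, 40]);
translate([40, 0, 960]) cube([380, 40, 40]);
translate([420, 0, 0]) cube([40, 40, 1260]);


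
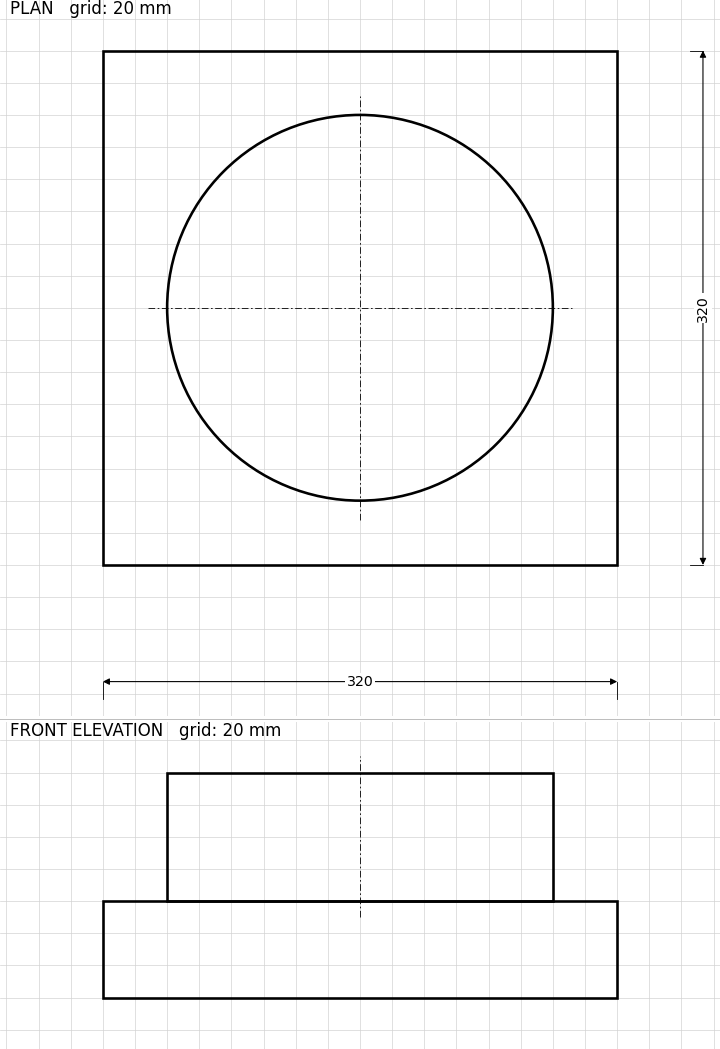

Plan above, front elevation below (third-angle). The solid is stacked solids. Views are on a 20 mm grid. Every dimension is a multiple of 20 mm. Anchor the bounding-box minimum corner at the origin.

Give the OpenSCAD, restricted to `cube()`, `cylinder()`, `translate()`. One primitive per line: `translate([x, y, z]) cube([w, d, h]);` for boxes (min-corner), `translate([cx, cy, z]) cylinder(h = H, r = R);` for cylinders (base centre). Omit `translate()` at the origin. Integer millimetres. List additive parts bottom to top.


cube([320, 320, 60]);
translate([160, 160, 60]) cylinder(h = 80, r = 120);
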